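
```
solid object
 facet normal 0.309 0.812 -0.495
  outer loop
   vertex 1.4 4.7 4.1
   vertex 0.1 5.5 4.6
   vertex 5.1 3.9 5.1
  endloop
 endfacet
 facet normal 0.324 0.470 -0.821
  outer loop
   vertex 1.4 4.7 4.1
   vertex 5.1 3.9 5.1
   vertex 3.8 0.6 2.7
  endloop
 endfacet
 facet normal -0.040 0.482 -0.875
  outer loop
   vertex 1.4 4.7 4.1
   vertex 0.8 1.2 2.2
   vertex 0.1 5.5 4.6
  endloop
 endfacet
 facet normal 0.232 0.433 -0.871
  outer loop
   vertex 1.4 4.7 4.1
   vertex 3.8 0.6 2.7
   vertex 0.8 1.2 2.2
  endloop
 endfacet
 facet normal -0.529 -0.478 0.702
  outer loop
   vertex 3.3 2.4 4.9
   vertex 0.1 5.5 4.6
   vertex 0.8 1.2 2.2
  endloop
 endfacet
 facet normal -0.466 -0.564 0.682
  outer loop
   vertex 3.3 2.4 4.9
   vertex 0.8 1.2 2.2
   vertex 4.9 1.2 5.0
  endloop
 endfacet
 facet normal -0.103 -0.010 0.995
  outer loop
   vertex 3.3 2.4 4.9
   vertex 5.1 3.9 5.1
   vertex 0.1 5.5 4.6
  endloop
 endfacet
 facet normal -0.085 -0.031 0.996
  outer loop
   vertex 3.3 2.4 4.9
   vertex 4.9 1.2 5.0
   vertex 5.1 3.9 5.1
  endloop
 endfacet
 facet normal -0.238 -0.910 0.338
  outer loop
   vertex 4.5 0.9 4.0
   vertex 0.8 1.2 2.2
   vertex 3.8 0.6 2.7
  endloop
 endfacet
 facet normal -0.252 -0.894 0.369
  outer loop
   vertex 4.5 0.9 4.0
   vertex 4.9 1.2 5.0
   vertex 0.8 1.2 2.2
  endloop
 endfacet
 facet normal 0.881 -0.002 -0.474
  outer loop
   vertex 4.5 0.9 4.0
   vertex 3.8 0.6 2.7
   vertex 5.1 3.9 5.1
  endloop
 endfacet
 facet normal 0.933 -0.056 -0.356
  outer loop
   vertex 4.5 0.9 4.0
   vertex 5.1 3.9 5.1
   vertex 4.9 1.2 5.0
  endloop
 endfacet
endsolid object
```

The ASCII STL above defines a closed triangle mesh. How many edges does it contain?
18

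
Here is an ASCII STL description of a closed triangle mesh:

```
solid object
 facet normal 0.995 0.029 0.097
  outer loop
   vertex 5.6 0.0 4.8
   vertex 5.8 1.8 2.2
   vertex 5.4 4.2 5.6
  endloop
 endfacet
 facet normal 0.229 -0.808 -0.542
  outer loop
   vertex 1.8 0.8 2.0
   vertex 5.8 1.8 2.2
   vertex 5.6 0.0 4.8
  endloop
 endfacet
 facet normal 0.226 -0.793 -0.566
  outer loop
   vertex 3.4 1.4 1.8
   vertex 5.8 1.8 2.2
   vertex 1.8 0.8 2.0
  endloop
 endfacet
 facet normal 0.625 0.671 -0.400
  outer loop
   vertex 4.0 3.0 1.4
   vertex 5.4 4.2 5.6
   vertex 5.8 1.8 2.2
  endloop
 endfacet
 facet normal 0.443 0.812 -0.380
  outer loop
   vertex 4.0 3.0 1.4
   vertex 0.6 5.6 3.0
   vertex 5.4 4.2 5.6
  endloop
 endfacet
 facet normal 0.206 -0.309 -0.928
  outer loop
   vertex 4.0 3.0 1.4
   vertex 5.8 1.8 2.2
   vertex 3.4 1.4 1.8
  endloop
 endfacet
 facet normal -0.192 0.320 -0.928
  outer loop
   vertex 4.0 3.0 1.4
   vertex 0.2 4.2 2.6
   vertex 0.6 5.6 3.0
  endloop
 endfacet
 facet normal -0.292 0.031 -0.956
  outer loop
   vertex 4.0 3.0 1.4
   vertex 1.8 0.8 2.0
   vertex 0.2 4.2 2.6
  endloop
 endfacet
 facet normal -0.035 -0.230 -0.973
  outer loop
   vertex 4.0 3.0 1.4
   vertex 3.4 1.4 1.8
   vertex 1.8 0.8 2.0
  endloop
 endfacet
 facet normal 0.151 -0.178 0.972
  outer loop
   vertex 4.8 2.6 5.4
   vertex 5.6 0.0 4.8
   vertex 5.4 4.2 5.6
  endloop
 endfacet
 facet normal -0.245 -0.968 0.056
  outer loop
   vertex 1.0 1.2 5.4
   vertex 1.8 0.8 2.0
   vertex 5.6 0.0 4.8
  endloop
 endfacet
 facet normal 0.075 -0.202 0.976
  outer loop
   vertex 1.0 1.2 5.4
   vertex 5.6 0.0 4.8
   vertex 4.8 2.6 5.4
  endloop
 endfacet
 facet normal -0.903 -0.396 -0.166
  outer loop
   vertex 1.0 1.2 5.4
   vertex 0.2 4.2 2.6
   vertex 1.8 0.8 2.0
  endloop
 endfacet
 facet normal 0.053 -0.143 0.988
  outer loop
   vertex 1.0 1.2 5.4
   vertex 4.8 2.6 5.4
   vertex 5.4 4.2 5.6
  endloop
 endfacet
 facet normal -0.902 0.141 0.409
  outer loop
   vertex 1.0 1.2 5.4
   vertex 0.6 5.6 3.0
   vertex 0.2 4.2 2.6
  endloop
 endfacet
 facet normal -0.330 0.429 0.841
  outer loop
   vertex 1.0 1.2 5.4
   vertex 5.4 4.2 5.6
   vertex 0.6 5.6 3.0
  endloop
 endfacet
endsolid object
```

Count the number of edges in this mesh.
24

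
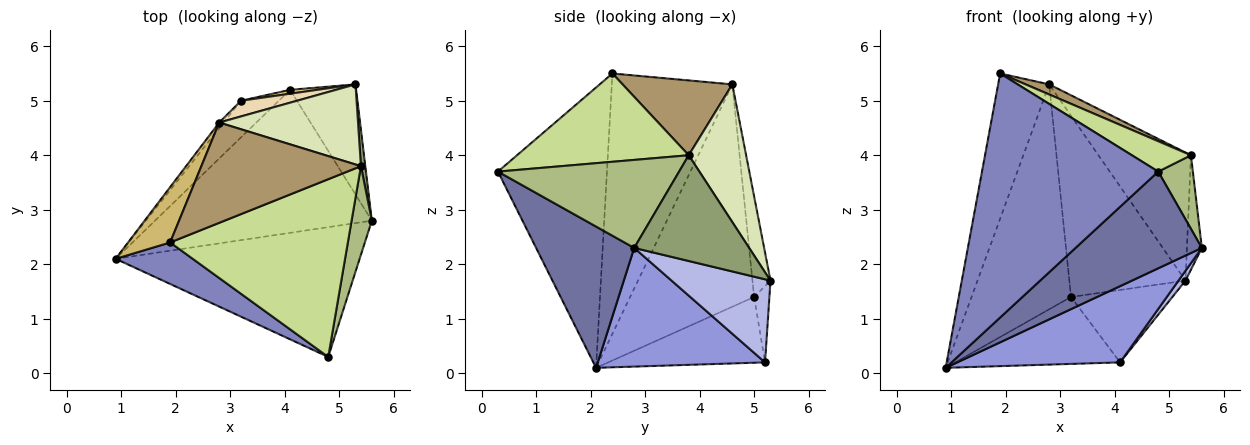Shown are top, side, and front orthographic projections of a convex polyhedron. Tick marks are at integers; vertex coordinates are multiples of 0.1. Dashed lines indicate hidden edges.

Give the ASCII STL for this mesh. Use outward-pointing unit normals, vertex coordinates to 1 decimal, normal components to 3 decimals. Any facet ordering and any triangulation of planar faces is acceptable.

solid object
 facet normal 0.421 -0.542 -0.727
  outer loop
   vertex 4.8 0.3 3.7
   vertex 0.9 2.1 0.1
   vertex 5.6 2.8 2.3
  endloop
 endfacet
 facet normal -0.521 -0.842 0.143
  outer loop
   vertex 4.8 0.3 3.7
   vertex 1.9 2.4 5.5
   vertex 0.9 2.1 0.1
  endloop
 endfacet
 facet normal 0.435 -0.423 -0.795
  outer loop
   vertex 4.1 5.2 0.2
   vertex 5.6 2.8 2.3
   vertex 0.9 2.1 0.1
  endloop
 endfacet
 facet normal 0.781 -0.055 -0.621
  outer loop
   vertex 4.1 5.2 0.2
   vertex 5.3 5.3 1.7
   vertex 5.6 2.8 2.3
  endloop
 endfacet
 facet normal 0.991 0.129 0.041
  outer loop
   vertex 5.4 3.8 4.0
   vertex 5.6 2.8 2.3
   vertex 5.3 5.3 1.7
  endloop
 endfacet
 facet normal 0.958 -0.183 0.220
  outer loop
   vertex 5.4 3.8 4.0
   vertex 4.8 0.3 3.7
   vertex 5.6 2.8 2.3
  endloop
 endfacet
 facet normal 0.440 -0.151 0.885
  outer loop
   vertex 5.4 3.8 4.0
   vertex 1.9 2.4 5.5
   vertex 4.8 0.3 3.7
  endloop
 endfacet
 facet normal 0.466 0.750 0.469
  outer loop
   vertex 2.8 4.6 5.3
   vertex 5.4 3.8 4.0
   vertex 5.3 5.3 1.7
  endloop
 endfacet
 facet normal 0.423 -0.091 0.902
  outer loop
   vertex 2.8 4.6 5.3
   vertex 1.9 2.4 5.5
   vertex 5.4 3.8 4.0
  endloop
 endfacet
 facet normal -0.911 0.386 0.147
  outer loop
   vertex 2.8 4.6 5.3
   vertex 0.9 2.1 0.1
   vertex 1.9 2.4 5.5
  endloop
 endfacet
 facet normal -0.149 0.987 0.053
  outer loop
   vertex 3.2 5.0 1.4
   vertex 5.3 5.3 1.7
   vertex 4.1 5.2 0.2
  endloop
 endfacet
 facet normal -0.153 0.985 0.085
  outer loop
   vertex 3.2 5.0 1.4
   vertex 2.8 4.6 5.3
   vertex 5.3 5.3 1.7
  endloop
 endfacet
 facet normal -0.641 0.673 -0.368
  outer loop
   vertex 3.2 5.0 1.4
   vertex 4.1 5.2 0.2
   vertex 0.9 2.1 0.1
  endloop
 endfacet
 facet normal -0.780 0.626 -0.016
  outer loop
   vertex 3.2 5.0 1.4
   vertex 0.9 2.1 0.1
   vertex 2.8 4.6 5.3
  endloop
 endfacet
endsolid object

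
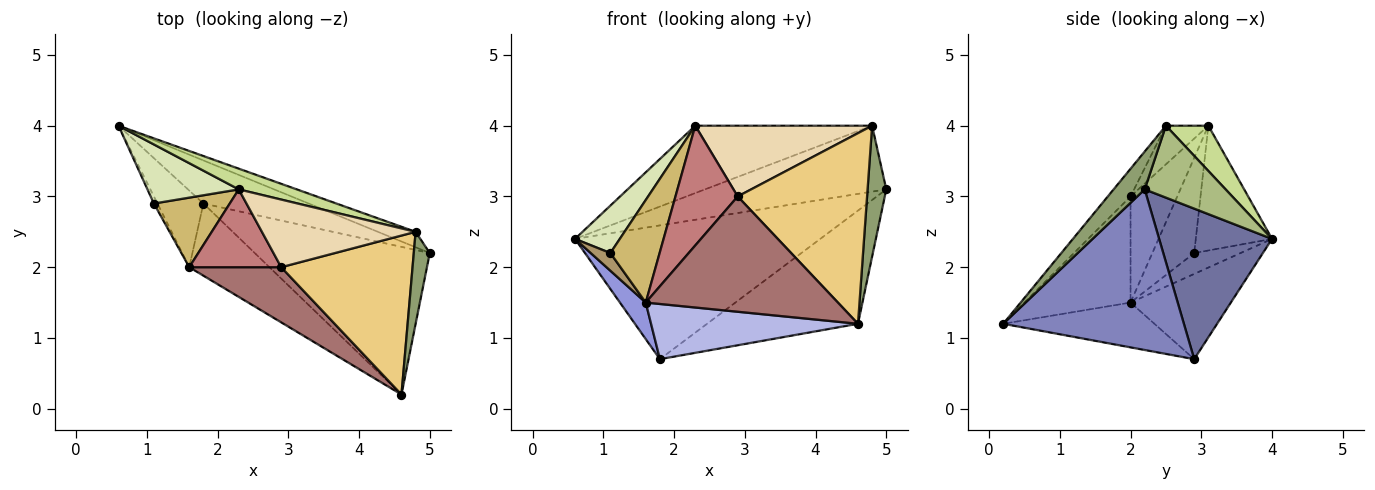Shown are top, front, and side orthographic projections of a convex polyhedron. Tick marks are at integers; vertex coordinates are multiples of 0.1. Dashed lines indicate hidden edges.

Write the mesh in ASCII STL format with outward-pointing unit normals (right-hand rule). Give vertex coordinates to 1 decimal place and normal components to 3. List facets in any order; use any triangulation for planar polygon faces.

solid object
 facet normal 0.401 0.872 -0.281
  outer loop
   vertex 1.8 2.9 0.7
   vertex 0.6 4.0 2.4
   vertex 5.0 2.2 3.1
  endloop
 endfacet
 facet normal 0.589 0.492 -0.642
  outer loop
   vertex 1.8 2.9 0.7
   vertex 5.0 2.2 3.1
   vertex 4.6 0.2 1.2
  endloop
 endfacet
 facet normal -0.858 -0.221 -0.463
  outer loop
   vertex 1.6 2.0 1.5
   vertex 0.6 4.0 2.4
   vertex 1.8 2.9 0.7
  endloop
 endfacet
 facet normal -0.406 -0.555 -0.726
  outer loop
   vertex 1.6 2.0 1.5
   vertex 1.8 2.9 0.7
   vertex 4.6 0.2 1.2
  endloop
 endfacet
 facet normal 0.806 -0.485 0.341
  outer loop
   vertex 4.8 2.5 4.0
   vertex 4.6 0.2 1.2
   vertex 5.0 2.2 3.1
  endloop
 endfacet
 facet normal 0.399 0.893 -0.209
  outer loop
   vertex 4.8 2.5 4.0
   vertex 5.0 2.2 3.1
   vertex 0.6 4.0 2.4
  endloop
 endfacet
 facet normal 0.224 0.932 0.286
  outer loop
   vertex 4.8 2.5 4.0
   vertex 0.6 4.0 2.4
   vertex 2.3 3.1 4.0
  endloop
 endfacet
 facet normal -0.729 -0.428 0.534
  outer loop
   vertex 1.1 2.9 2.2
   vertex 2.3 3.1 4.0
   vertex 0.6 4.0 2.4
  endloop
 endfacet
 facet normal -0.910 -0.385 -0.154
  outer loop
   vertex 1.1 2.9 2.2
   vertex 0.6 4.0 2.4
   vertex 1.6 2.0 1.5
  endloop
 endfacet
 facet normal -0.576 -0.677 0.459
  outer loop
   vertex 1.1 2.9 2.2
   vertex 1.6 2.0 1.5
   vertex 2.3 3.1 4.0
  endloop
 endfacet
 facet normal -0.134 -0.761 0.635
  outer loop
   vertex 2.9 2.0 3.0
   vertex 4.6 0.2 1.2
   vertex 4.8 2.5 4.0
  endloop
 endfacet
 facet normal -0.171 -0.712 0.681
  outer loop
   vertex 2.9 2.0 3.0
   vertex 4.8 2.5 4.0
   vertex 2.3 3.1 4.0
  endloop
 endfacet
 facet normal -0.446 -0.807 0.386
  outer loop
   vertex 2.9 2.0 3.0
   vertex 1.6 2.0 1.5
   vertex 4.6 0.2 1.2
  endloop
 endfacet
 facet normal -0.532 -0.710 0.461
  outer loop
   vertex 2.9 2.0 3.0
   vertex 2.3 3.1 4.0
   vertex 1.6 2.0 1.5
  endloop
 endfacet
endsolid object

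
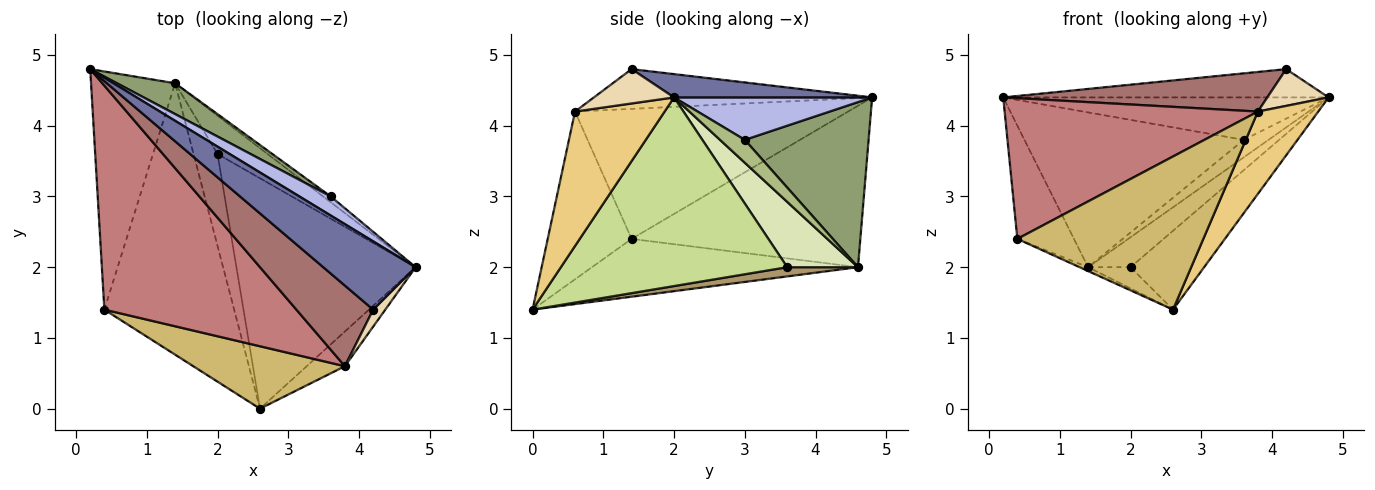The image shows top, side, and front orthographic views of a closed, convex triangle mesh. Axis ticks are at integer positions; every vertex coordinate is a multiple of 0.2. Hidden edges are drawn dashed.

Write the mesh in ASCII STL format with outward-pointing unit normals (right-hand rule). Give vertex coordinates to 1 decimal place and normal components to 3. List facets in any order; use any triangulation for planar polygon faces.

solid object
 facet normal 0.227 0.373 0.900
  outer loop
   vertex 4.2 1.4 4.8
   vertex 4.8 2.0 4.4
   vertex 0.2 4.8 4.4
  endloop
 endfacet
 facet normal -0.866 0.214 -0.451
  outer loop
   vertex 0.4 1.4 2.4
   vertex 0.2 4.8 4.4
   vertex 1.4 4.6 2.0
  endloop
 endfacet
 facet normal -0.407 0.013 -0.913
  outer loop
   vertex 0.4 1.4 2.4
   vertex 1.4 4.6 2.0
   vertex 2.6 0.0 1.4
  endloop
 endfacet
 facet normal 0.485 0.797 0.358
  outer loop
   vertex 3.6 3.0 3.8
   vertex 0.2 4.8 4.4
   vertex 4.8 2.0 4.4
  endloop
 endfacet
 facet normal 0.484 0.858 0.171
  outer loop
   vertex 3.6 3.0 3.8
   vertex 1.4 4.6 2.0
   vertex 0.2 4.8 4.4
  endloop
 endfacet
 facet normal 0.688 0.688 -0.229
  outer loop
   vertex 3.6 3.0 3.8
   vertex 4.8 2.0 4.4
   vertex 1.4 4.6 2.0
  endloop
 endfacet
 facet normal 0.706 0.229 -0.670
  outer loop
   vertex 2.0 3.6 2.0
   vertex 4.8 2.0 4.4
   vertex 2.6 0.0 1.4
  endloop
 endfacet
 facet normal 0.717 0.430 -0.549
  outer loop
   vertex 2.0 3.6 2.0
   vertex 1.4 4.6 2.0
   vertex 4.8 2.0 4.4
  endloop
 endfacet
 facet normal 0.351 0.211 -0.912
  outer loop
   vertex 2.0 3.6 2.0
   vertex 2.6 0.0 1.4
   vertex 1.4 4.6 2.0
  endloop
 endfacet
 facet normal -0.385 -0.854 0.348
  outer loop
   vertex 3.8 0.6 4.2
   vertex 0.4 1.4 2.4
   vertex 2.6 0.0 1.4
  endloop
 endfacet
 facet normal 0.807 -0.544 -0.229
  outer loop
   vertex 3.8 0.6 4.2
   vertex 2.6 0.0 1.4
   vertex 4.8 2.0 4.4
  endloop
 endfacet
 facet normal 0.765 -0.585 0.270
  outer loop
   vertex 3.8 0.6 4.2
   vertex 4.8 2.0 4.4
   vertex 4.2 1.4 4.8
  endloop
 endfacet
 facet normal -0.421 -0.400 0.814
  outer loop
   vertex 3.8 0.6 4.2
   vertex 4.2 1.4 4.8
   vertex 0.2 4.8 4.4
  endloop
 endfacet
 facet normal -0.497 -0.461 0.735
  outer loop
   vertex 3.8 0.6 4.2
   vertex 0.2 4.8 4.4
   vertex 0.4 1.4 2.4
  endloop
 endfacet
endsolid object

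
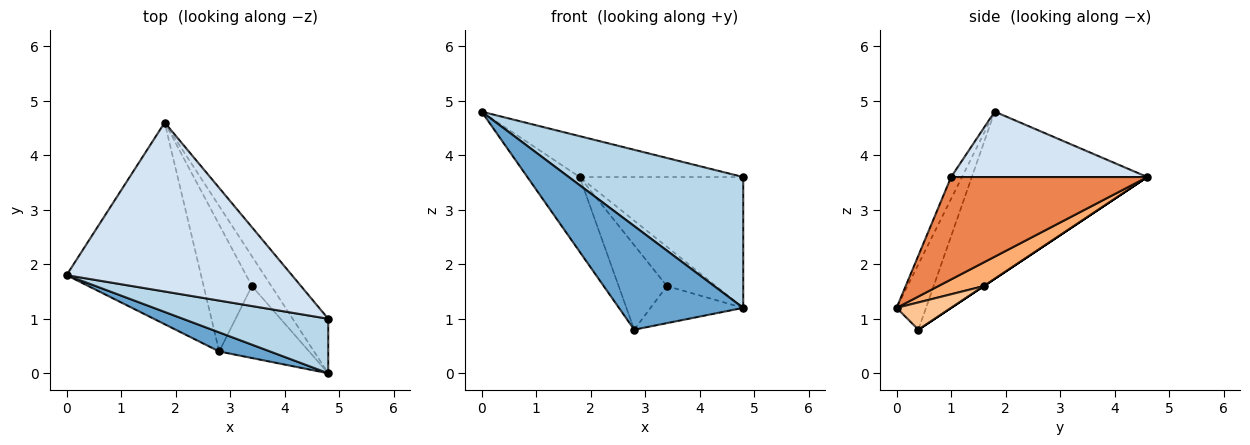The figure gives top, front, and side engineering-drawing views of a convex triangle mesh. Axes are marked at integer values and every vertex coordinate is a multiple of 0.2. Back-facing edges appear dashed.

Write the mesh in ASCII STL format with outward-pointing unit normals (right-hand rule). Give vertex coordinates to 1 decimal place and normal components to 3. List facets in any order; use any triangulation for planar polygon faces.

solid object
 facet normal -0.227 -0.958 0.176
  outer loop
   vertex 2.8 0.4 0.8
   vertex 4.8 0.0 1.2
   vertex 0.0 1.8 4.8
  endloop
 endfacet
 facet normal -0.759 0.226 -0.611
  outer loop
   vertex 2.8 0.4 0.8
   vertex 0.0 1.8 4.8
   vertex 1.8 4.6 3.6
  endloop
 endfacet
 facet normal -0.058 -0.922 0.384
  outer loop
   vertex 4.8 1.0 3.6
   vertex 0.0 1.8 4.8
   vertex 4.8 0.0 1.2
  endloop
 endfacet
 facet normal 0.272 0.226 0.935
  outer loop
   vertex 4.8 1.0 3.6
   vertex 1.8 4.6 3.6
   vertex 0.0 1.8 4.8
  endloop
 endfacet
 facet normal 0.742 0.619 -0.258
  outer loop
   vertex 4.8 1.0 3.6
   vertex 4.8 0.0 1.2
   vertex 1.8 4.6 3.6
  endloop
 endfacet
 facet normal 0.594 0.641 -0.487
  outer loop
   vertex 3.4 1.6 1.6
   vertex 1.8 4.6 3.6
   vertex 4.8 0.0 1.2
  endloop
 endfacet
 facet normal 0.260 0.442 -0.858
  outer loop
   vertex 3.4 1.6 1.6
   vertex 4.8 0.0 1.2
   vertex 2.8 0.4 0.8
  endloop
 endfacet
 facet normal 0.000 0.555 -0.832
  outer loop
   vertex 3.4 1.6 1.6
   vertex 2.8 0.4 0.8
   vertex 1.8 4.6 3.6
  endloop
 endfacet
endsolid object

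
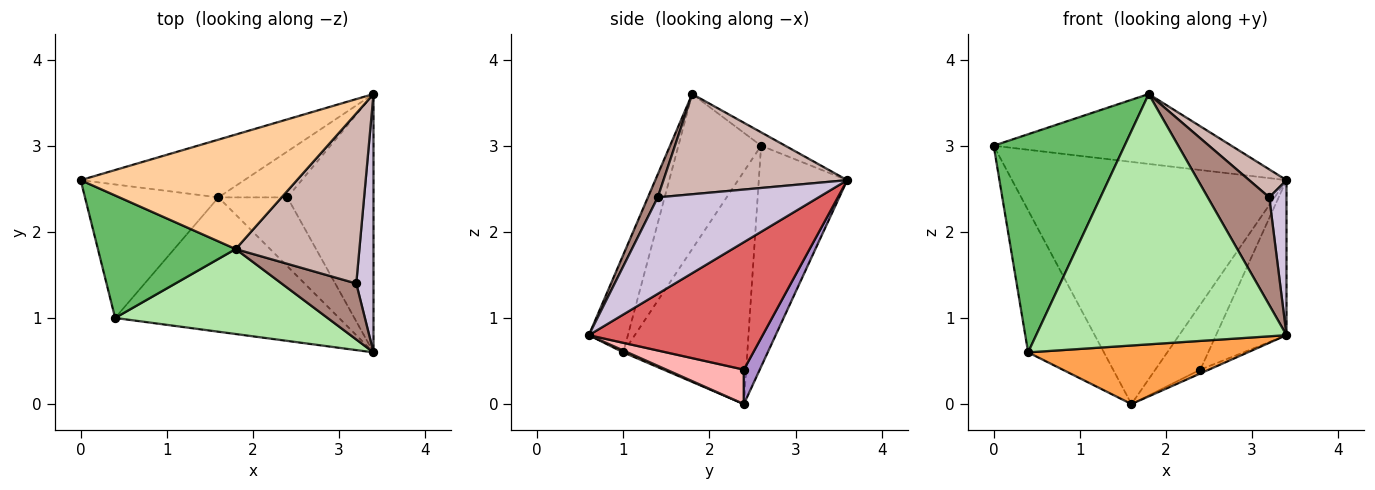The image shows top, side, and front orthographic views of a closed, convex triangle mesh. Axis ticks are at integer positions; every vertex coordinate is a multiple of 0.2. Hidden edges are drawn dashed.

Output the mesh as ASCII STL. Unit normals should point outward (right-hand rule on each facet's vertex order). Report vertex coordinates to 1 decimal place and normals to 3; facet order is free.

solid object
 facet normal -0.299 0.928 -0.221
  outer loop
   vertex 1.6 2.4 0.0
   vertex 0.0 2.6 3.0
   vertex 3.4 3.6 2.6
  endloop
 endfacet
 facet normal -0.766 0.468 -0.440
  outer loop
   vertex 0.4 1.0 0.6
   vertex 0.0 2.6 3.0
   vertex 1.6 2.4 0.0
  endloop
 endfacet
 facet normal 0.008 -0.400 -0.917
  outer loop
   vertex 0.4 1.0 0.6
   vertex 1.6 2.4 0.0
   vertex 3.4 0.6 0.8
  endloop
 endfacet
 facet normal -0.053 0.520 0.852
  outer loop
   vertex 1.8 1.8 3.6
   vertex 3.4 3.6 2.6
   vertex 0.0 2.6 3.0
  endloop
 endfacet
 facet normal -0.482 -0.764 0.429
  outer loop
   vertex 1.8 1.8 3.6
   vertex 0.0 2.6 3.0
   vertex 0.4 1.0 0.6
  endloop
 endfacet
 facet normal -0.146 -0.937 0.318
  outer loop
   vertex 1.8 1.8 3.6
   vertex 0.4 1.0 0.6
   vertex 3.4 0.6 0.8
  endloop
 endfacet
 facet normal 0.785 0.318 -0.531
  outer loop
   vertex 2.4 2.4 0.4
   vertex 3.4 3.6 2.6
   vertex 3.4 0.6 0.8
  endloop
 endfacet
 facet normal 0.447 0.050 -0.893
  outer loop
   vertex 2.4 2.4 0.4
   vertex 3.4 0.6 0.8
   vertex 1.6 2.4 0.0
  endloop
 endfacet
 facet normal 0.277 0.785 -0.554
  outer loop
   vertex 2.4 2.4 0.4
   vertex 1.6 2.4 0.0
   vertex 3.4 3.6 2.6
  endloop
 endfacet
 facet normal 0.979 -0.105 0.175
  outer loop
   vertex 3.2 1.4 2.4
   vertex 3.4 0.6 0.8
   vertex 3.4 3.6 2.6
  endloop
 endfacet
 facet normal 0.141 -0.878 0.457
  outer loop
   vertex 3.2 1.4 2.4
   vertex 1.8 1.8 3.6
   vertex 3.4 0.6 0.8
  endloop
 endfacet
 facet normal 0.624 -0.127 0.771
  outer loop
   vertex 3.2 1.4 2.4
   vertex 3.4 3.6 2.6
   vertex 1.8 1.8 3.6
  endloop
 endfacet
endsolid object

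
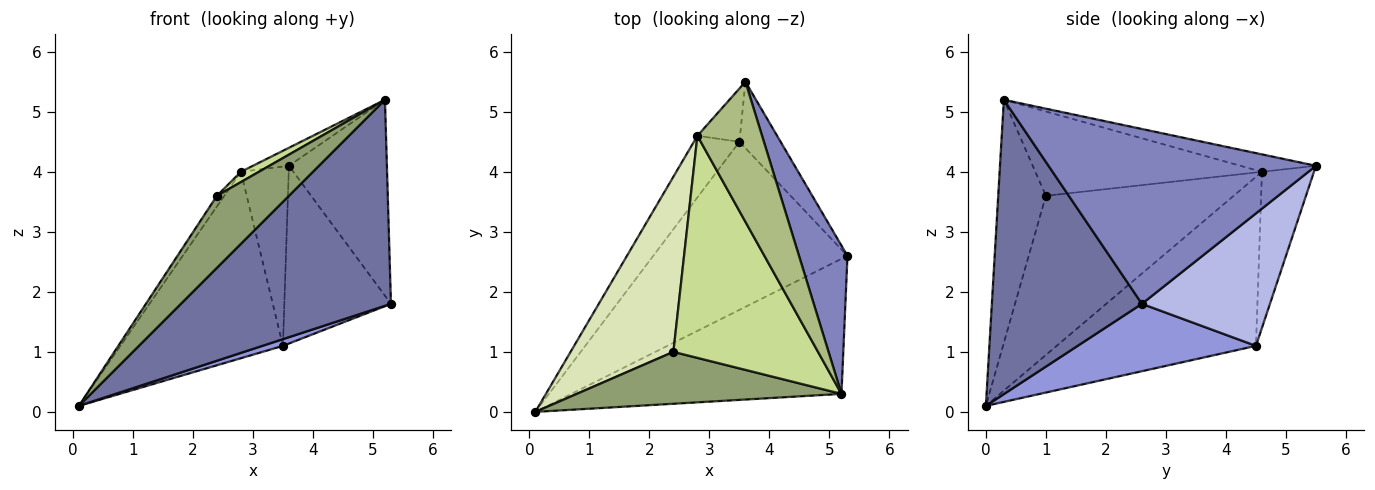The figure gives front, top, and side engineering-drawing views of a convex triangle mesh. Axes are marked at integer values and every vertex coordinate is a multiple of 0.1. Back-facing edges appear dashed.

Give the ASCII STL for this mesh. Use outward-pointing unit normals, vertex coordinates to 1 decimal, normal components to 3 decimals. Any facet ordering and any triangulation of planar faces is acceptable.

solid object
 facet normal 0.513 -0.718 -0.471
  outer loop
   vertex 5.2 0.3 5.2
   vertex 0.1 0.0 0.1
   vertex 5.3 2.6 1.8
  endloop
 endfacet
 facet normal 0.909 0.333 0.252
  outer loop
   vertex 5.2 0.3 5.2
   vertex 5.3 2.6 1.8
   vertex 3.6 5.5 4.1
  endloop
 endfacet
 facet normal 0.327 -0.038 -0.944
  outer loop
   vertex 3.5 4.5 1.1
   vertex 5.3 2.6 1.8
   vertex 0.1 0.0 0.1
  endloop
 endfacet
 facet normal 0.747 0.622 -0.232
  outer loop
   vertex 3.5 4.5 1.1
   vertex 3.6 5.5 4.1
   vertex 5.3 2.6 1.8
  endloop
 endfacet
 facet normal -0.473 -0.715 0.515
  outer loop
   vertex 2.4 1.0 3.6
   vertex 0.1 0.0 0.1
   vertex 5.2 0.3 5.2
  endloop
 endfacet
 facet normal -0.258 0.123 0.958
  outer loop
   vertex 2.8 4.6 4.0
   vertex 5.2 0.3 5.2
   vertex 3.6 5.5 4.1
  endloop
 endfacet
 facet normal -0.503 -0.040 0.863
  outer loop
   vertex 2.8 4.6 4.0
   vertex 2.4 1.0 3.6
   vertex 5.2 0.3 5.2
  endloop
 endfacet
 facet normal -0.840 0.033 0.542
  outer loop
   vertex 2.8 4.6 4.0
   vertex 0.1 0.0 0.1
   vertex 2.4 1.0 3.6
  endloop
 endfacet
 facet normal -0.759 0.619 -0.204
  outer loop
   vertex 2.8 4.6 4.0
   vertex 3.5 4.5 1.1
   vertex 0.1 0.0 0.1
  endloop
 endfacet
 facet normal -0.722 0.663 -0.197
  outer loop
   vertex 2.8 4.6 4.0
   vertex 3.6 5.5 4.1
   vertex 3.5 4.5 1.1
  endloop
 endfacet
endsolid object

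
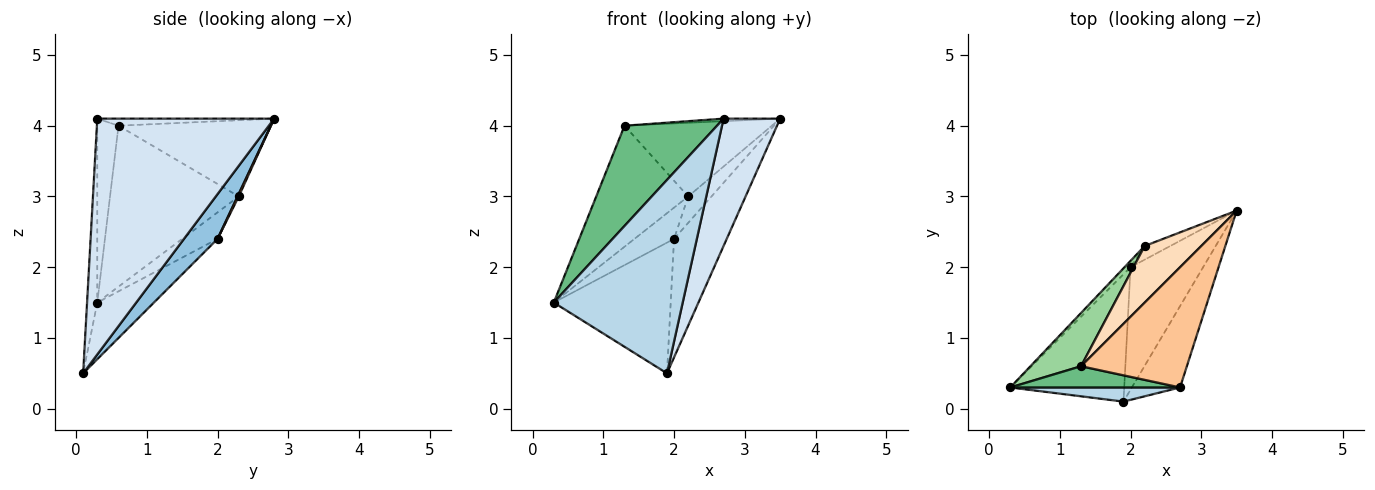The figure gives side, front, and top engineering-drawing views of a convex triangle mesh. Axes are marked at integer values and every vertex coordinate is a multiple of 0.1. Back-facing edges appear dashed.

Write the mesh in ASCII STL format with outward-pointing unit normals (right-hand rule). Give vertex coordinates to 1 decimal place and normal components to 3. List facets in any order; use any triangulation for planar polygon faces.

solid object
 facet normal -0.328 0.677 -0.659
  outer loop
   vertex 2.0 2.0 2.4
   vertex 1.9 0.1 0.5
   vertex 0.3 0.3 1.5
  endloop
 endfacet
 facet normal 0.406 0.636 -0.657
  outer loop
   vertex 2.0 2.0 2.4
   vertex 3.5 2.8 4.1
   vertex 1.9 0.1 0.5
  endloop
 endfacet
 facet normal -0.079 -0.994 0.073
  outer loop
   vertex 2.7 0.3 4.1
   vertex 0.3 0.3 1.5
   vertex 1.9 0.1 0.5
  endloop
 endfacet
 facet normal 0.935 -0.299 -0.191
  outer loop
   vertex 2.7 0.3 4.1
   vertex 1.9 0.1 0.5
   vertex 3.5 2.8 4.1
  endloop
 endfacet
 facet normal -0.659 0.738 -0.149
  outer loop
   vertex 2.2 2.3 3.0
   vertex 2.0 2.0 2.4
   vertex 0.3 0.3 1.5
  endloop
 endfacet
 facet normal 0.048 0.887 -0.459
  outer loop
   vertex 2.2 2.3 3.0
   vertex 3.5 2.8 4.1
   vertex 2.0 2.0 2.4
  endloop
 endfacet
 facet normal -0.067 0.021 0.998
  outer loop
   vertex 1.3 0.6 4.0
   vertex 2.7 0.3 4.1
   vertex 3.5 2.8 4.1
  endloop
 endfacet
 facet normal -0.634 0.613 0.471
  outer loop
   vertex 1.3 0.6 4.0
   vertex 3.5 2.8 4.1
   vertex 2.2 2.3 3.0
  endloop
 endfacet
 facet normal -0.219 -0.955 0.202
  outer loop
   vertex 1.3 0.6 4.0
   vertex 0.3 0.3 1.5
   vertex 2.7 0.3 4.1
  endloop
 endfacet
 facet normal -0.788 0.563 0.248
  outer loop
   vertex 1.3 0.6 4.0
   vertex 2.2 2.3 3.0
   vertex 0.3 0.3 1.5
  endloop
 endfacet
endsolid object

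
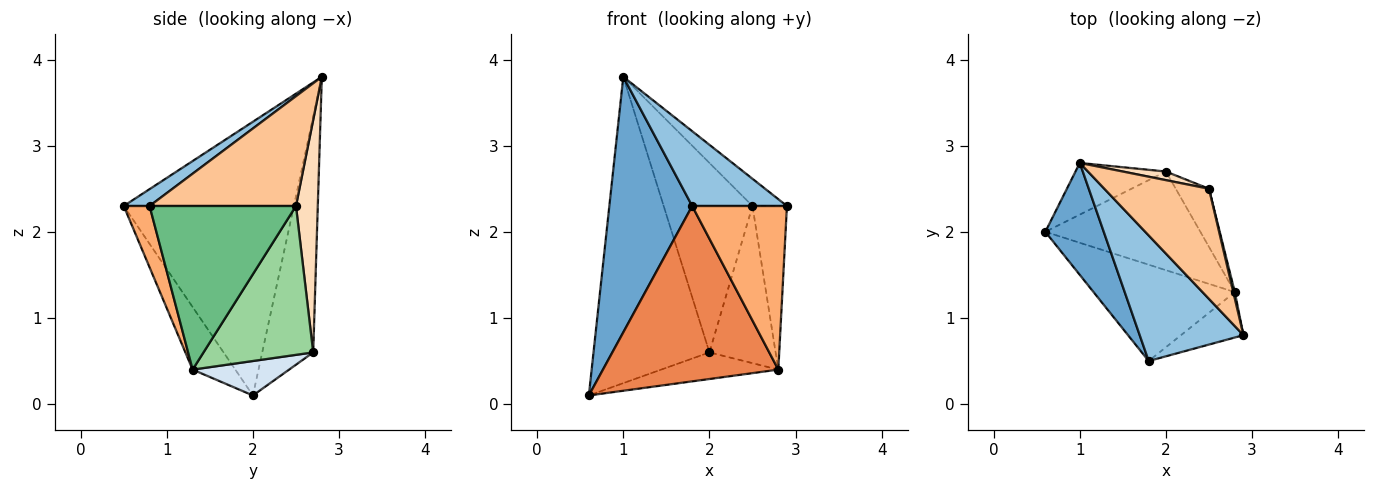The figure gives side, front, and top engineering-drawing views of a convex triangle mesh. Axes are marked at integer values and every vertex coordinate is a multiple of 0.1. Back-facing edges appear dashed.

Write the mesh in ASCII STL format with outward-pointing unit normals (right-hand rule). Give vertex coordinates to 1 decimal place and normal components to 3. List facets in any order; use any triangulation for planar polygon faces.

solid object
 facet normal -0.883 -0.430 0.188
  outer loop
   vertex 1.8 0.5 2.3
   vertex 1.0 2.8 3.8
   vertex 0.6 2.0 0.1
  endloop
 endfacet
 facet normal 0.138 -0.507 0.851
  outer loop
   vertex 1.8 0.5 2.3
   vertex 2.9 0.8 2.3
   vertex 1.0 2.8 3.8
  endloop
 endfacet
 facet normal -0.398 0.905 -0.153
  outer loop
   vertex 2.0 2.7 0.6
   vertex 0.6 2.0 0.1
   vertex 1.0 2.8 3.8
  endloop
 endfacet
 facet normal 0.210 0.255 -0.944
  outer loop
   vertex 2.8 1.3 0.4
   vertex 0.6 2.0 0.1
   vertex 2.0 2.7 0.6
  endloop
 endfacet
 facet normal -0.209 -0.857 -0.471
  outer loop
   vertex 2.8 1.3 0.4
   vertex 1.8 0.5 2.3
   vertex 0.6 2.0 0.1
  endloop
 endfacet
 facet normal 0.254 -0.932 -0.259
  outer loop
   vertex 2.8 1.3 0.4
   vertex 2.9 0.8 2.3
   vertex 1.8 0.5 2.3
  endloop
 endfacet
 facet normal 0.714 0.168 0.680
  outer loop
   vertex 2.5 2.5 2.3
   vertex 1.0 2.8 3.8
   vertex 2.9 0.8 2.3
  endloop
 endfacet
 facet normal 0.238 0.970 0.044
  outer loop
   vertex 2.5 2.5 2.3
   vertex 2.0 2.7 0.6
   vertex 1.0 2.8 3.8
  endloop
 endfacet
 facet normal 0.973 0.229 0.009
  outer loop
   vertex 2.5 2.5 2.3
   vertex 2.9 0.8 2.3
   vertex 2.8 1.3 0.4
  endloop
 endfacet
 facet normal 0.841 0.507 -0.188
  outer loop
   vertex 2.5 2.5 2.3
   vertex 2.8 1.3 0.4
   vertex 2.0 2.7 0.6
  endloop
 endfacet
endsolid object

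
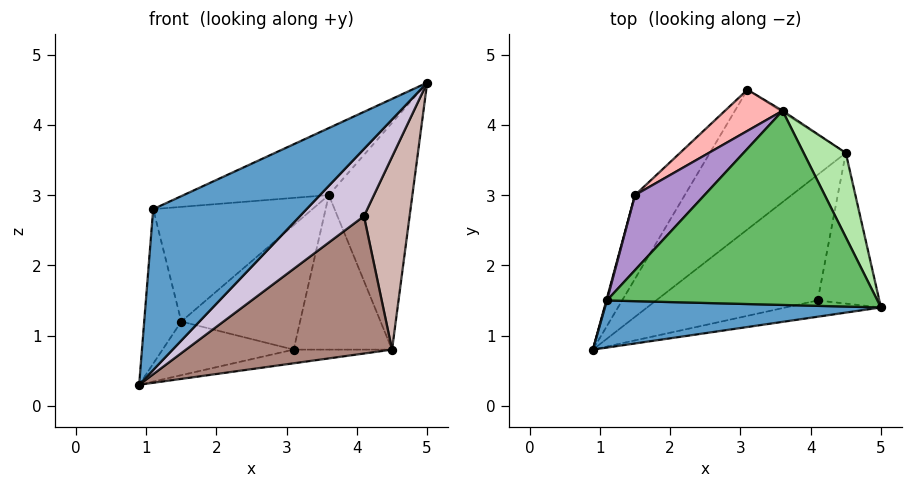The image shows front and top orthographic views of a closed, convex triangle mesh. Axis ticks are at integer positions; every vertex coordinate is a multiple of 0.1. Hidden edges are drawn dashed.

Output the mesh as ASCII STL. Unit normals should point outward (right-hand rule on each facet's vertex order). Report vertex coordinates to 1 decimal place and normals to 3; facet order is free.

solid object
 facet normal -0.153 -0.948 0.278
  outer loop
   vertex 1.1 1.5 2.8
   vertex 0.9 0.8 0.3
   vertex 5.0 1.4 4.6
  endloop
 endfacet
 facet normal 0.062 0.097 -0.993
  outer loop
   vertex 4.5 3.6 0.8
   vertex 0.9 0.8 0.3
   vertex 3.1 4.5 0.8
  endloop
 endfacet
 facet normal -0.582 0.439 -0.684
  outer loop
   vertex 1.5 3.0 1.2
   vertex 3.1 4.5 0.8
   vertex 0.9 0.8 0.3
  endloop
 endfacet
 facet normal -0.965 0.262 0.004
  outer loop
   vertex 1.5 3.0 1.2
   vertex 0.9 0.8 0.3
   vertex 1.1 1.5 2.8
  endloop
 endfacet
 facet normal -0.393 0.300 0.869
  outer loop
   vertex 3.6 4.2 3.0
   vertex 1.1 1.5 2.8
   vertex 5.0 1.4 4.6
  endloop
 endfacet
 facet normal 0.828 0.526 0.195
  outer loop
   vertex 3.6 4.2 3.0
   vertex 5.0 1.4 4.6
   vertex 4.5 3.6 0.8
  endloop
 endfacet
 facet normal 0.541 0.841 -0.008
  outer loop
   vertex 3.6 4.2 3.0
   vertex 4.5 3.6 0.8
   vertex 3.1 4.5 0.8
  endloop
 endfacet
 facet normal -0.630 0.737 0.244
  outer loop
   vertex 3.6 4.2 3.0
   vertex 3.1 4.5 0.8
   vertex 1.5 3.0 1.2
  endloop
 endfacet
 facet normal -0.688 0.607 0.397
  outer loop
   vertex 3.6 4.2 3.0
   vertex 1.5 3.0 1.2
   vertex 1.1 1.5 2.8
  endloop
 endfacet
 facet normal 0.363 -0.906 -0.219
  outer loop
   vertex 4.1 1.5 2.7
   vertex 5.0 1.4 4.6
   vertex 0.9 0.8 0.3
  endloop
 endfacet
 facet normal 0.555 -0.614 -0.561
  outer loop
   vertex 4.1 1.5 2.7
   vertex 0.9 0.8 0.3
   vertex 4.5 3.6 0.8
  endloop
 endfacet
 facet normal 0.771 -0.501 -0.392
  outer loop
   vertex 4.1 1.5 2.7
   vertex 4.5 3.6 0.8
   vertex 5.0 1.4 4.6
  endloop
 endfacet
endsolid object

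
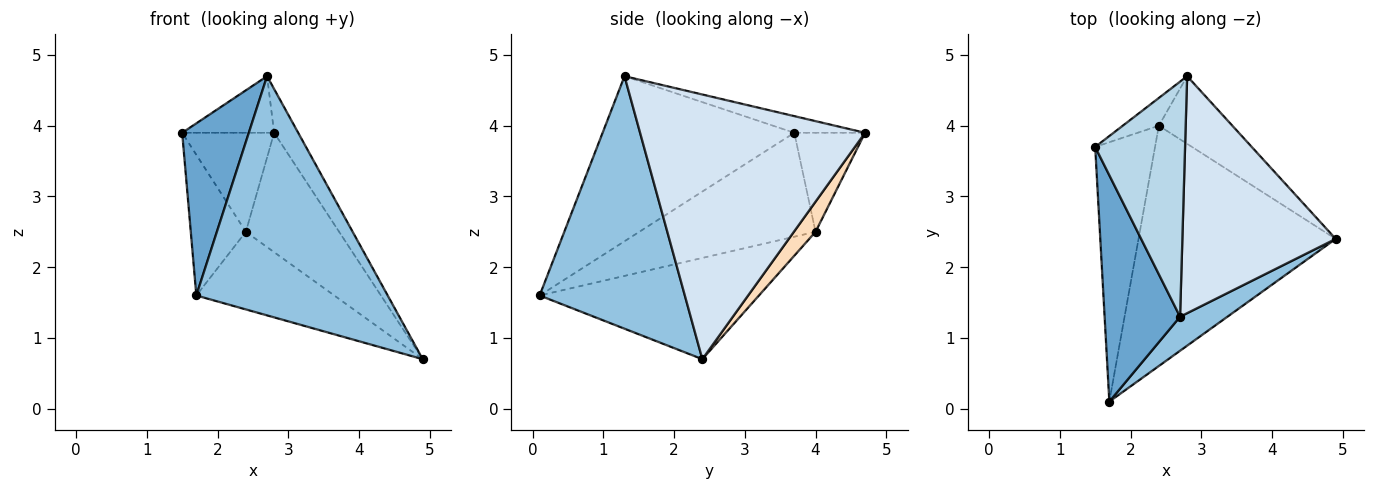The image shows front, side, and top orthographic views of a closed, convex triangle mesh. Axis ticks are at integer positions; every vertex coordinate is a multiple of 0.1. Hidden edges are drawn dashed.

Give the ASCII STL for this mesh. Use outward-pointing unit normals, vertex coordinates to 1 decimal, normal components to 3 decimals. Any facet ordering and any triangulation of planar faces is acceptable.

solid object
 facet normal -0.867 -0.301 0.396
  outer loop
   vertex 2.7 1.3 4.7
   vertex 1.5 3.7 3.9
   vertex 1.7 0.1 1.6
  endloop
 endfacet
 facet normal 0.601 -0.792 0.113
  outer loop
   vertex 2.7 1.3 4.7
   vertex 1.7 0.1 1.6
   vertex 4.9 2.4 0.7
  endloop
 endfacet
 facet normal -0.177 0.230 0.957
  outer loop
   vertex 2.8 4.7 3.9
   vertex 1.5 3.7 3.9
   vertex 2.7 1.3 4.7
  endloop
 endfacet
 facet normal 0.862 0.092 0.499
  outer loop
   vertex 2.8 4.7 3.9
   vertex 2.7 1.3 4.7
   vertex 4.9 2.4 0.7
  endloop
 endfacet
 facet normal -0.836 0.261 -0.482
  outer loop
   vertex 2.4 4.0 2.5
   vertex 1.7 0.1 1.6
   vertex 1.5 3.7 3.9
  endloop
 endfacet
 facet normal -0.439 0.276 -0.855
  outer loop
   vertex 2.4 4.0 2.5
   vertex 4.9 2.4 0.7
   vertex 1.7 0.1 1.6
  endloop
 endfacet
 facet normal -0.595 0.774 -0.217
  outer loop
   vertex 2.4 4.0 2.5
   vertex 1.5 3.7 3.9
   vertex 2.8 4.7 3.9
  endloop
 endfacet
 facet normal 0.198 0.853 -0.483
  outer loop
   vertex 2.4 4.0 2.5
   vertex 2.8 4.7 3.9
   vertex 4.9 2.4 0.7
  endloop
 endfacet
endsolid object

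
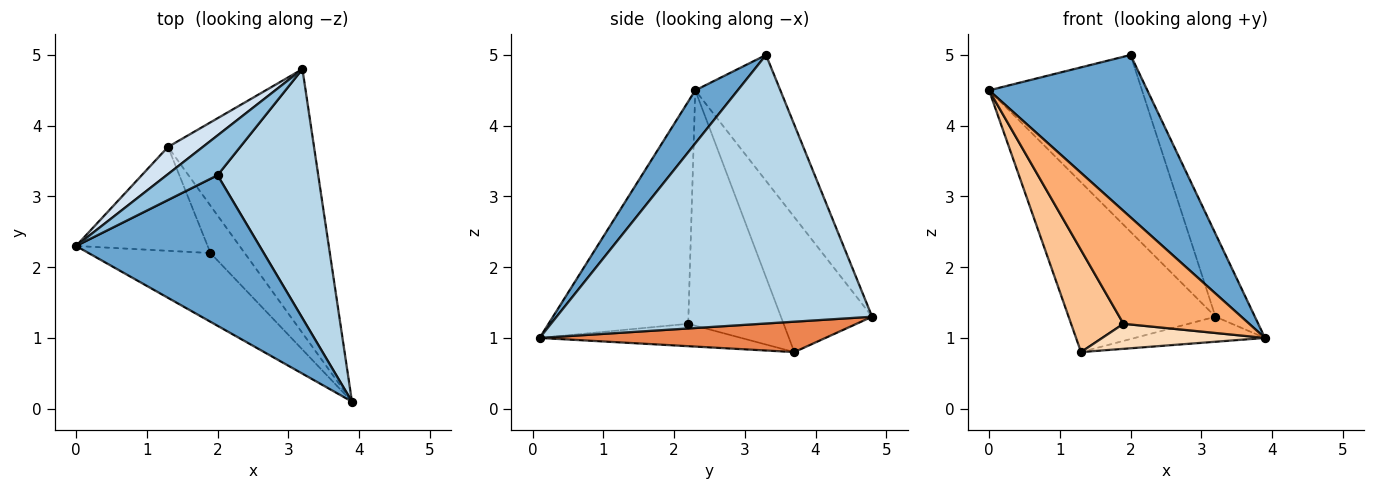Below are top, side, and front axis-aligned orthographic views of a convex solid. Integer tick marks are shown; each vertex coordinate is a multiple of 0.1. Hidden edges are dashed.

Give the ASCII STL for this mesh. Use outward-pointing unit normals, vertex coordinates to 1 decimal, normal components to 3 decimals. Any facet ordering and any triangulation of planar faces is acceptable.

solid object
 facet normal 0.193 -0.719 0.667
  outer loop
   vertex 2.0 3.3 5.0
   vertex 0.0 2.3 4.5
   vertex 3.9 0.1 1.0
  endloop
 endfacet
 facet normal -0.477 0.857 0.193
  outer loop
   vertex 2.0 3.3 5.0
   vertex 3.2 4.8 1.3
   vertex 0.0 2.3 4.5
  endloop
 endfacet
 facet normal 0.930 0.116 0.349
  outer loop
   vertex 2.0 3.3 5.0
   vertex 3.9 0.1 1.0
   vertex 3.2 4.8 1.3
  endloop
 endfacet
 facet normal -0.523 0.842 0.135
  outer loop
   vertex 1.3 3.7 0.8
   vertex 0.0 2.3 4.5
   vertex 3.2 4.8 1.3
  endloop
 endfacet
 facet normal 0.203 0.092 -0.975
  outer loop
   vertex 1.3 3.7 0.8
   vertex 3.2 4.8 1.3
   vertex 3.9 0.1 1.0
  endloop
 endfacet
 facet normal -0.688 -0.620 -0.377
  outer loop
   vertex 1.9 2.2 1.2
   vertex 3.9 0.1 1.0
   vertex 0.0 2.3 4.5
  endloop
 endfacet
 facet normal -0.787 -0.432 -0.440
  outer loop
   vertex 1.9 2.2 1.2
   vertex 0.0 2.3 4.5
   vertex 1.3 3.7 0.8
  endloop
 endfacet
 facet normal -0.501 -0.404 -0.765
  outer loop
   vertex 1.9 2.2 1.2
   vertex 1.3 3.7 0.8
   vertex 3.9 0.1 1.0
  endloop
 endfacet
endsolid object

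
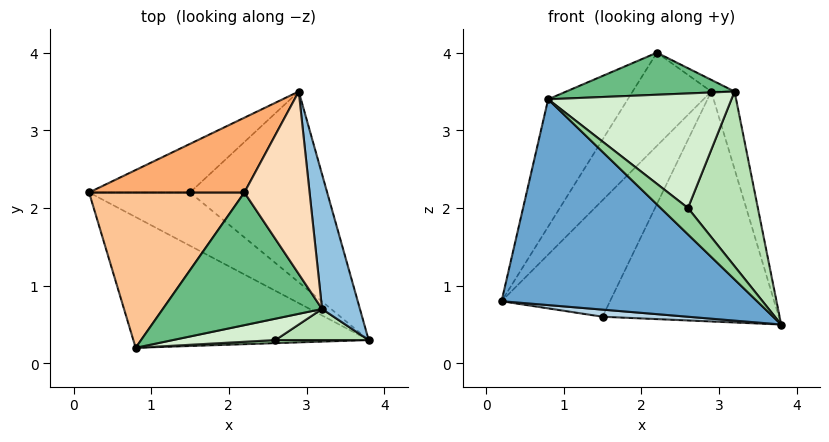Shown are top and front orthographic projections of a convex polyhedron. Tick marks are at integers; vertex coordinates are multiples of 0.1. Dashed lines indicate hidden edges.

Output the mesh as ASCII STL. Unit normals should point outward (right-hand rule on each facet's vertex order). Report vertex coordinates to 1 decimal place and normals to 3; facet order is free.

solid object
 facet normal -0.440 -0.758 -0.481
  outer loop
   vertex 0.8 0.2 3.4
   vertex 0.2 2.2 0.8
   vertex 3.8 0.3 0.5
  endloop
 endfacet
 facet normal 0.978 0.105 0.182
  outer loop
   vertex 3.2 0.7 3.5
   vertex 3.8 0.3 0.5
   vertex 2.9 3.5 3.5
  endloop
 endfacet
 facet normal -0.151 -0.131 -0.980
  outer loop
   vertex 1.5 2.2 0.6
   vertex 3.8 0.3 0.5
   vertex 0.2 2.2 0.8
  endloop
 endfacet
 facet normal -0.059 0.921 -0.384
  outer loop
   vertex 1.5 2.2 0.6
   vertex 0.2 2.2 0.8
   vertex 2.9 3.5 3.5
  endloop
 endfacet
 facet normal 0.520 0.658 -0.546
  outer loop
   vertex 1.5 2.2 0.6
   vertex 2.9 3.5 3.5
   vertex 3.8 0.3 0.5
  endloop
 endfacet
 facet normal -0.708 0.551 0.442
  outer loop
   vertex 2.2 2.2 4.0
   vertex 2.9 3.5 3.5
   vertex 0.2 2.2 0.8
  endloop
 endfacet
 facet normal -0.778 0.399 0.486
  outer loop
   vertex 2.2 2.2 4.0
   vertex 0.2 2.2 0.8
   vertex 0.8 0.2 3.4
  endloop
 endfacet
 facet normal 0.511 0.055 0.858
  outer loop
   vertex 2.2 2.2 4.0
   vertex 3.2 0.7 3.5
   vertex 2.9 3.5 3.5
  endloop
 endfacet
 facet normal 0.023 -0.302 0.953
  outer loop
   vertex 2.2 2.2 4.0
   vertex 0.8 0.2 3.4
   vertex 3.2 0.7 3.5
  endloop
 endfacet
 facet normal 0.145 -0.983 0.116
  outer loop
   vertex 2.6 0.3 2.0
   vertex 0.8 0.2 3.4
   vertex 3.8 0.3 0.5
  endloop
 endfacet
 facet normal 0.214 -0.962 0.171
  outer loop
   vertex 2.6 0.3 2.0
   vertex 3.8 0.3 0.5
   vertex 3.2 0.7 3.5
  endloop
 endfacet
 facet normal 0.193 -0.964 0.180
  outer loop
   vertex 2.6 0.3 2.0
   vertex 3.2 0.7 3.5
   vertex 0.8 0.2 3.4
  endloop
 endfacet
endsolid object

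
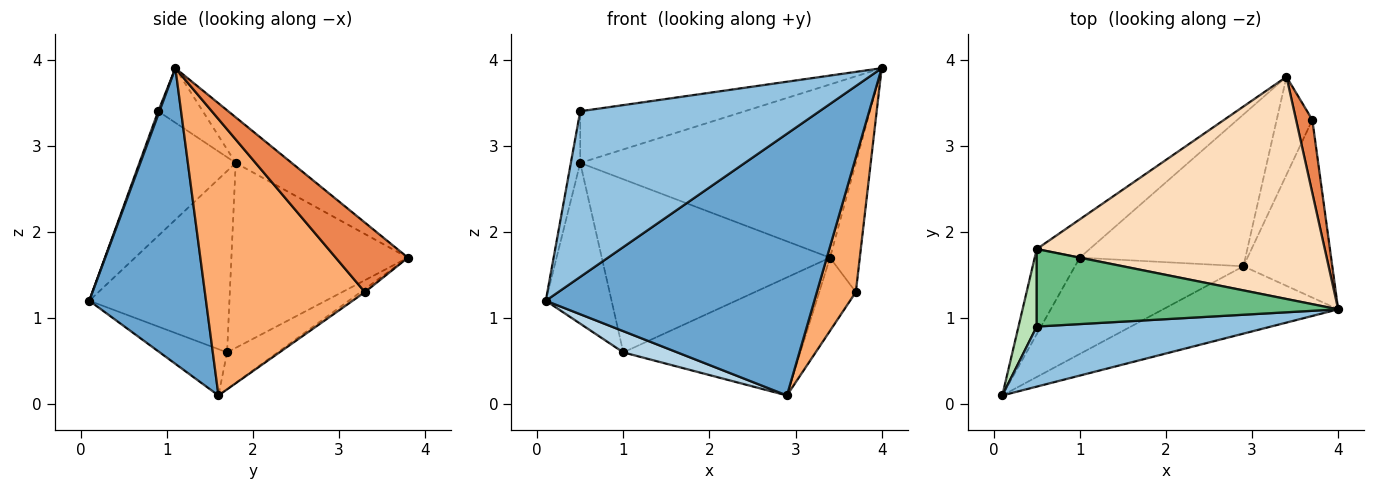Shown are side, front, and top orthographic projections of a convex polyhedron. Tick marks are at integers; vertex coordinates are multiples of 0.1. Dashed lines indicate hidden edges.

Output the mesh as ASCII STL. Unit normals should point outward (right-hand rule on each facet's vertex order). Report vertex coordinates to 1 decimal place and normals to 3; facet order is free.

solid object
 facet normal 0.388 -0.893 -0.230
  outer loop
   vertex 2.9 1.6 0.1
   vertex 4.0 1.1 3.9
   vertex 0.1 0.1 1.2
  endloop
 endfacet
 facet normal 0.005 -0.940 0.341
  outer loop
   vertex 0.5 0.9 3.4
   vertex 0.1 0.1 1.2
   vertex 4.0 1.1 3.9
  endloop
 endfacet
 facet normal -0.259 -0.208 -0.943
  outer loop
   vertex 1.0 1.7 0.6
   vertex 2.9 1.6 0.1
   vertex 0.1 0.1 1.2
  endloop
 endfacet
 facet normal -0.173 0.605 -0.777
  outer loop
   vertex 1.0 1.7 0.6
   vertex 3.4 3.8 1.7
   vertex 2.9 1.6 0.1
  endloop
 endfacet
 facet normal 0.903 0.373 0.211
  outer loop
   vertex 3.7 3.3 1.3
   vertex 3.4 3.8 1.7
   vertex 4.0 1.1 3.9
  endloop
 endfacet
 facet normal 0.927 -0.226 -0.298
  outer loop
   vertex 3.7 3.3 1.3
   vertex 4.0 1.1 3.9
   vertex 2.9 1.6 0.1
  endloop
 endfacet
 facet normal -0.070 0.597 -0.799
  outer loop
   vertex 3.7 3.3 1.3
   vertex 2.9 1.6 0.1
   vertex 3.4 3.8 1.7
  endloop
 endfacet
 facet normal -0.124 0.610 0.783
  outer loop
   vertex 0.5 1.8 2.8
   vertex 4.0 1.1 3.9
   vertex 3.4 3.8 1.7
  endloop
 endfacet
 facet normal -0.149 0.549 0.823
  outer loop
   vertex 0.5 1.8 2.8
   vertex 0.5 0.9 3.4
   vertex 4.0 1.1 3.9
  endloop
 endfacet
 facet normal -0.603 0.779 -0.172
  outer loop
   vertex 0.5 1.8 2.8
   vertex 3.4 3.8 1.7
   vertex 1.0 1.7 0.6
  endloop
 endfacet
 facet normal -0.985 0.096 0.144
  outer loop
   vertex 0.5 1.8 2.8
   vertex 0.1 0.1 1.2
   vertex 0.5 0.9 3.4
  endloop
 endfacet
 facet normal -0.883 0.414 -0.220
  outer loop
   vertex 0.5 1.8 2.8
   vertex 1.0 1.7 0.6
   vertex 0.1 0.1 1.2
  endloop
 endfacet
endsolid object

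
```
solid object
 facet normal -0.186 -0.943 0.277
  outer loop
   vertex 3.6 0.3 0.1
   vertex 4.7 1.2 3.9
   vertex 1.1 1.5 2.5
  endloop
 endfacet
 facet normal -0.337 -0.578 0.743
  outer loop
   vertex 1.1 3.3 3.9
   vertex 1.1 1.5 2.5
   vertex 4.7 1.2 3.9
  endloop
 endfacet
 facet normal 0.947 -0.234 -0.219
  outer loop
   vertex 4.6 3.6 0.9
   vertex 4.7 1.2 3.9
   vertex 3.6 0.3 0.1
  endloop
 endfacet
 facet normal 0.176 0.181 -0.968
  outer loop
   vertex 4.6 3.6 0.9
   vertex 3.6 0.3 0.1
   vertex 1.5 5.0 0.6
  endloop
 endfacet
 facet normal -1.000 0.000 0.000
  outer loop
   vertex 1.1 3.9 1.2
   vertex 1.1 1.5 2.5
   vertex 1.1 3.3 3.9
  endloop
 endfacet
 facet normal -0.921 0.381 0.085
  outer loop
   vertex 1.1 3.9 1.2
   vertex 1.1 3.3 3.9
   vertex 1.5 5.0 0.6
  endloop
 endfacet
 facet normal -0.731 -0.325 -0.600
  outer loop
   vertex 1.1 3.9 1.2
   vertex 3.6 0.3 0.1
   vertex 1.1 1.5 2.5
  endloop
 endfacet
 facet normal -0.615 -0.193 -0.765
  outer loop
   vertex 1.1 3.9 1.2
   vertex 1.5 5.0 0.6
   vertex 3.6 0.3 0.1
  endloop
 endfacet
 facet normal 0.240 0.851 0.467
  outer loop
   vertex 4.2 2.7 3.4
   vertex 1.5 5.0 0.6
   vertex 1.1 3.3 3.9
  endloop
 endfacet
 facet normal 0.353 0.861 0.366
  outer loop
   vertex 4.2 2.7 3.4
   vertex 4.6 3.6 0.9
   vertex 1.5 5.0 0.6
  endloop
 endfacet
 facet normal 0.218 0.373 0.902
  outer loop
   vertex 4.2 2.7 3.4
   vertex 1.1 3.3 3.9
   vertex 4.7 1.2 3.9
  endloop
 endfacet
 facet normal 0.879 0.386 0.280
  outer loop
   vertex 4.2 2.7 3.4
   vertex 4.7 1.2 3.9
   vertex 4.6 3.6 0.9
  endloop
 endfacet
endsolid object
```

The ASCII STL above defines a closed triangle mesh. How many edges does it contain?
18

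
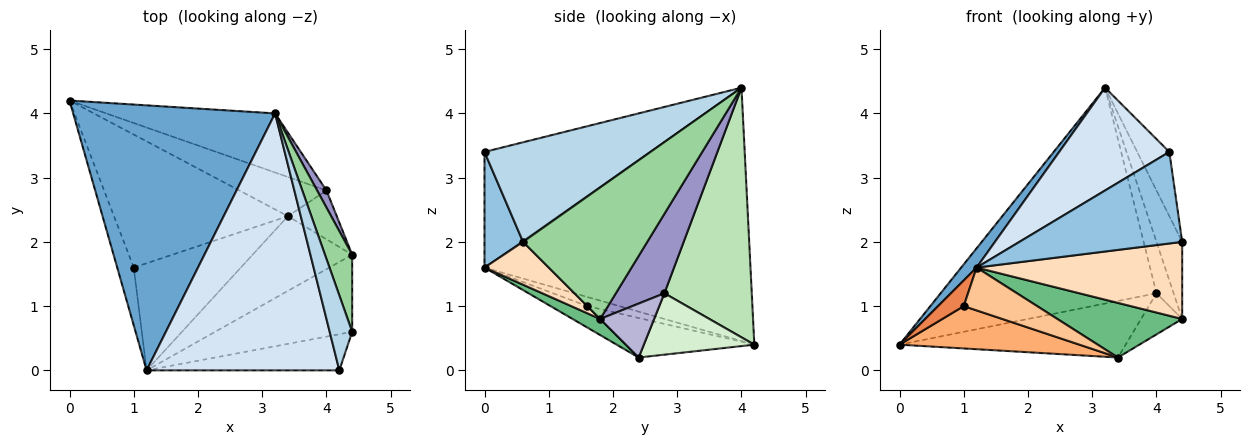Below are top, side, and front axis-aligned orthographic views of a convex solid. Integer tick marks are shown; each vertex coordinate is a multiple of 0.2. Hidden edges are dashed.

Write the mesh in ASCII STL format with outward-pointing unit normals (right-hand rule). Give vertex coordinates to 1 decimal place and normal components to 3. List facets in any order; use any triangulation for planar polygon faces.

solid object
 facet normal -0.781 -0.045 0.623
  outer loop
   vertex 3.2 4.0 4.4
   vertex 0.0 4.2 0.4
   vertex 1.2 0.0 1.6
  endloop
 endfacet
 facet normal 0.215 -0.908 -0.359
  outer loop
   vertex 4.2 0.0 3.4
   vertex 1.2 0.0 1.6
   vertex 4.4 0.6 2.0
  endloop
 endfacet
 facet normal 0.959 0.186 0.216
  outer loop
   vertex 4.2 0.0 3.4
   vertex 4.4 0.6 2.0
   vertex 3.2 4.0 4.4
  endloop
 endfacet
 facet normal -0.487 -0.324 0.811
  outer loop
   vertex 4.2 0.0 3.4
   vertex 3.2 4.0 4.4
   vertex 1.2 0.0 1.6
  endloop
 endfacet
 facet normal -0.453 -0.362 -0.815
  outer loop
   vertex 1.0 1.6 1.0
   vertex 1.2 0.0 1.6
   vertex 0.0 4.2 0.4
  endloop
 endfacet
 facet normal -0.212 -0.296 -0.931
  outer loop
   vertex 1.0 1.6 1.0
   vertex 0.0 4.2 0.4
   vertex 3.4 2.4 0.2
  endloop
 endfacet
 facet normal -0.183 -0.365 -0.913
  outer loop
   vertex 1.0 1.6 1.0
   vertex 3.4 2.4 0.2
   vertex 1.2 0.0 1.6
  endloop
 endfacet
 facet normal 0.216 -0.690 -0.690
  outer loop
   vertex 4.4 1.8 0.8
   vertex 4.4 0.6 2.0
   vertex 1.2 0.0 1.6
  endloop
 endfacet
 facet normal 0.129 -0.585 -0.800
  outer loop
   vertex 4.4 1.8 0.8
   vertex 1.2 0.0 1.6
   vertex 3.4 2.4 0.2
  endloop
 endfacet
 facet normal 0.960 0.199 0.199
  outer loop
   vertex 4.4 1.8 0.8
   vertex 3.2 4.0 4.4
   vertex 4.4 0.6 2.0
  endloop
 endfacet
 facet normal 0.364 0.898 -0.246
  outer loop
   vertex 4.0 2.8 1.2
   vertex 0.0 4.2 0.4
   vertex 3.2 4.0 4.4
  endloop
 endfacet
 facet normal 0.373 0.763 -0.529
  outer loop
   vertex 4.0 2.8 1.2
   vertex 3.4 2.4 0.2
   vertex 0.0 4.2 0.4
  endloop
 endfacet
 facet normal 0.937 0.331 0.110
  outer loop
   vertex 4.0 2.8 1.2
   vertex 3.2 4.0 4.4
   vertex 4.4 1.8 0.8
  endloop
 endfacet
 facet normal 0.646 0.492 -0.584
  outer loop
   vertex 4.0 2.8 1.2
   vertex 4.4 1.8 0.8
   vertex 3.4 2.4 0.2
  endloop
 endfacet
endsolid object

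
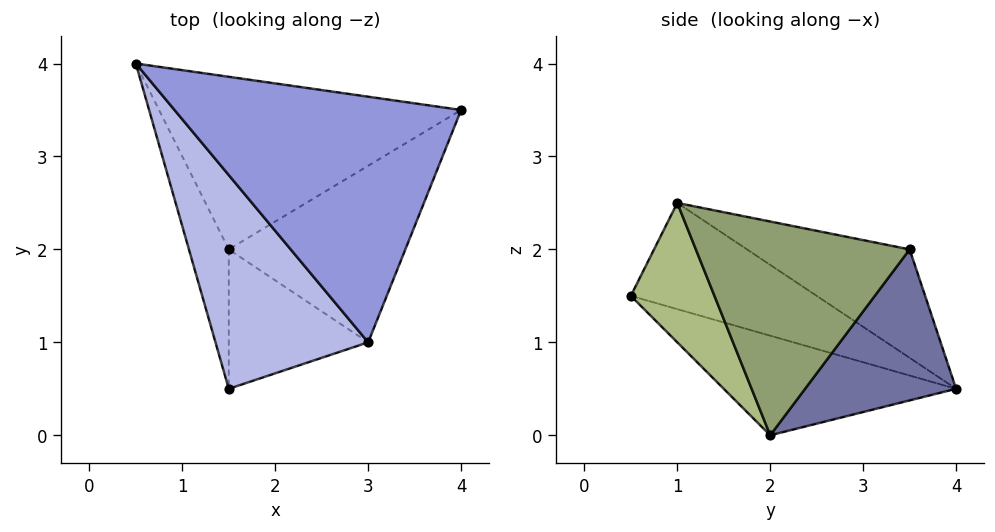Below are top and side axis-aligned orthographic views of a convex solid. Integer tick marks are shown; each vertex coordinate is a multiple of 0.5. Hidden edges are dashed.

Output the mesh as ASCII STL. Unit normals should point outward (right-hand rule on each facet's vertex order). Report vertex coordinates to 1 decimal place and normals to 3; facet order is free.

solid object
 facet normal 0.408 0.408 -0.816
  outer loop
   vertex 1.5 2.0 0.0
   vertex 0.5 4.0 0.5
   vertex 4.0 3.5 2.0
  endloop
 endfacet
 facet normal -0.870 -0.348 -0.348
  outer loop
   vertex 1.5 2.0 0.0
   vertex 1.5 0.5 1.5
   vertex 0.5 4.0 0.5
  endloop
 endfacet
 facet normal -0.336 0.312 0.889
  outer loop
   vertex 3.0 1.0 2.5
   vertex 4.0 3.5 2.0
   vertex 0.5 4.0 0.5
  endloop
 endfacet
 facet normal -0.570 0.071 0.819
  outer loop
   vertex 3.0 1.0 2.5
   vertex 0.5 4.0 0.5
   vertex 1.5 0.5 1.5
  endloop
 endfacet
 facet normal 0.707 -0.399 -0.584
  outer loop
   vertex 3.0 1.0 2.5
   vertex 1.5 2.0 0.0
   vertex 4.0 3.5 2.0
  endloop
 endfacet
 facet normal 0.577 -0.577 -0.577
  outer loop
   vertex 3.0 1.0 2.5
   vertex 1.5 0.5 1.5
   vertex 1.5 2.0 0.0
  endloop
 endfacet
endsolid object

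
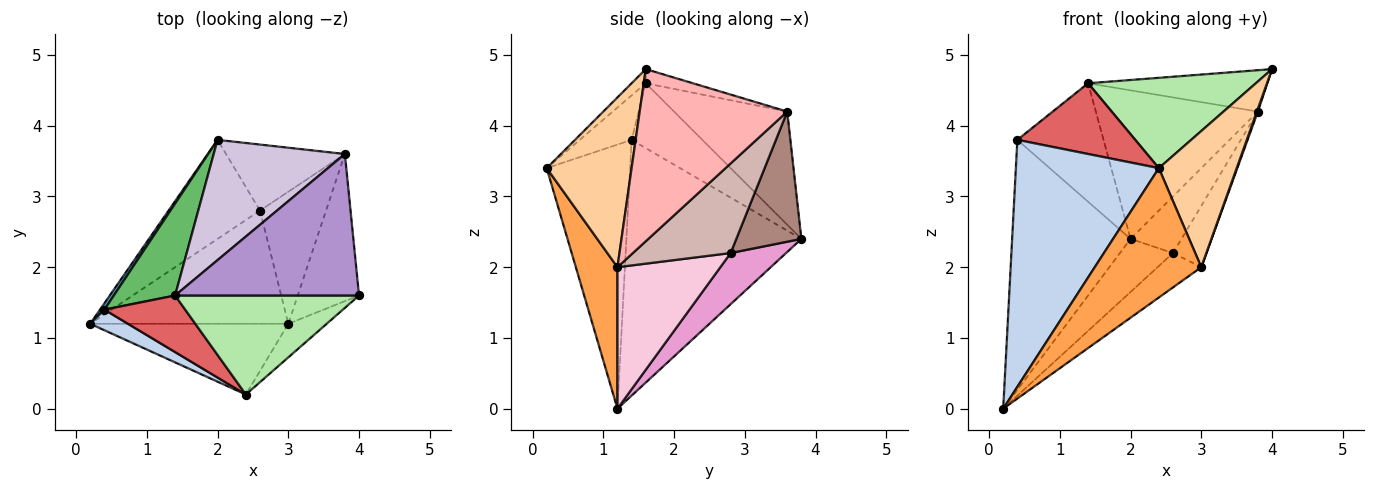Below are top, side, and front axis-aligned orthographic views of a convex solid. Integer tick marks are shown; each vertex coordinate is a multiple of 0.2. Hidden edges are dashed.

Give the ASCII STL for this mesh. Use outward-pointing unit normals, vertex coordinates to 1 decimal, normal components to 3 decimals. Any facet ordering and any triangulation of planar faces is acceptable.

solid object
 facet normal -0.828 0.560 0.014
  outer loop
   vertex 0.4 1.4 3.8
   vertex 2.0 3.8 2.4
   vertex 0.2 1.2 0.0
  endloop
 endfacet
 facet normal -0.503 -0.862 0.072
  outer loop
   vertex 0.4 1.4 3.8
   vertex 0.2 1.2 0.0
   vertex 2.4 0.2 3.4
  endloop
 endfacet
 facet normal 0.324 -0.830 -0.454
  outer loop
   vertex 3.0 1.2 2.0
   vertex 2.4 0.2 3.4
   vertex 0.2 1.2 0.0
  endloop
 endfacet
 facet normal 0.727 -0.667 -0.164
  outer loop
   vertex 3.0 1.2 2.0
   vertex 4.0 1.6 4.8
   vertex 2.4 0.2 3.4
  endloop
 endfacet
 facet normal -0.544 0.663 0.514
  outer loop
   vertex 1.4 1.6 4.6
   vertex 2.0 3.8 2.4
   vertex 0.4 1.4 3.8
  endloop
 endfacet
 facet normal -0.057 -0.673 0.738
  outer loop
   vertex 1.4 1.6 4.6
   vertex 2.4 0.2 3.4
   vertex 4.0 1.6 4.8
  endloop
 endfacet
 facet normal -0.325 -0.738 0.591
  outer loop
   vertex 1.4 1.6 4.6
   vertex 0.4 1.4 3.8
   vertex 2.4 0.2 3.4
  endloop
 endfacet
 facet normal 0.942 -0.006 -0.336
  outer loop
   vertex 3.8 3.6 4.2
   vertex 4.0 1.6 4.8
   vertex 3.0 1.2 2.0
  endloop
 endfacet
 facet normal -0.074 0.280 0.957
  outer loop
   vertex 3.8 3.6 4.2
   vertex 1.4 1.6 4.6
   vertex 4.0 1.6 4.8
  endloop
 endfacet
 facet normal -0.477 0.683 0.553
  outer loop
   vertex 3.8 3.6 4.2
   vertex 2.0 3.8 2.4
   vertex 1.4 1.6 4.6
  endloop
 endfacet
 facet normal 0.639 0.500 -0.584
  outer loop
   vertex 2.6 2.8 2.2
   vertex 2.0 3.8 2.4
   vertex 3.8 3.6 4.2
  endloop
 endfacet
 facet normal 0.776 0.266 -0.572
  outer loop
   vertex 2.6 2.8 2.2
   vertex 3.8 3.6 4.2
   vertex 3.0 1.2 2.0
  endloop
 endfacet
 facet normal 0.442 0.424 -0.791
  outer loop
   vertex 2.6 2.8 2.2
   vertex 0.2 1.2 0.0
   vertex 2.0 3.8 2.4
  endloop
 endfacet
 facet normal 0.564 0.240 -0.790
  outer loop
   vertex 2.6 2.8 2.2
   vertex 3.0 1.2 2.0
   vertex 0.2 1.2 0.0
  endloop
 endfacet
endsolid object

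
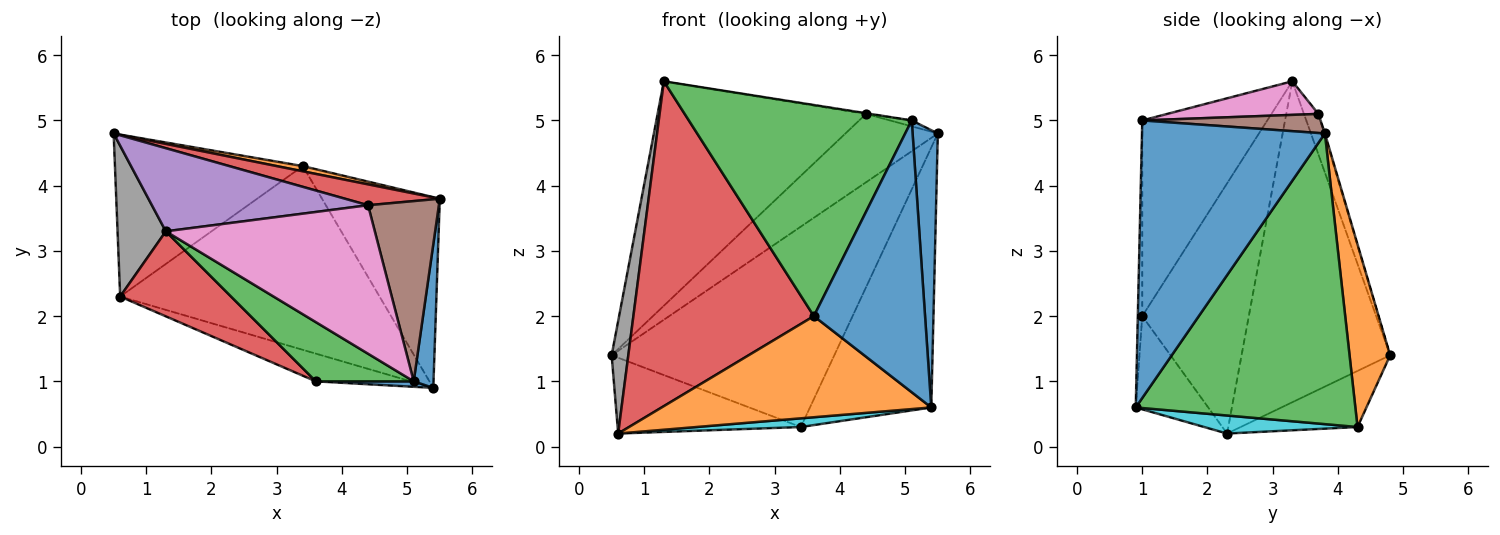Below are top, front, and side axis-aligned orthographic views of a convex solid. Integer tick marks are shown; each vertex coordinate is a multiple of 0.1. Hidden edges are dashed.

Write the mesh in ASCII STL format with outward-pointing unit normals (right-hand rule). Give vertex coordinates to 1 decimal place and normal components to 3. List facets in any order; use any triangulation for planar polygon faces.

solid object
 facet normal 0.988 -0.136 0.070
  outer loop
   vertex 5.1 1.0 5.0
   vertex 5.4 0.9 0.6
   vertex 5.5 3.8 4.8
  endloop
 endfacet
 facet normal 0.179 0.983 0.026
  outer loop
   vertex 3.4 4.3 0.3
   vertex 0.5 4.8 1.4
   vertex 5.5 3.8 4.8
  endloop
 endfacet
 facet normal 0.825 0.456 -0.334
  outer loop
   vertex 3.4 4.3 0.3
   vertex 5.5 3.8 4.8
   vertex 5.4 0.9 0.6
  endloop
 endfacet
 facet normal -0.007 0.956 0.292
  outer loop
   vertex 4.4 3.7 5.1
   vertex 5.5 3.8 4.8
   vertex 0.5 4.8 1.4
  endloop
 endfacet
 facet normal -0.065 0.936 0.347
  outer loop
   vertex 4.4 3.7 5.1
   vertex 0.5 4.8 1.4
   vertex 1.3 3.3 5.6
  endloop
 endfacet
 facet normal 0.260 0.032 0.965
  outer loop
   vertex 4.4 3.7 5.1
   vertex 5.1 1.0 5.0
   vertex 5.5 3.8 4.8
  endloop
 endfacet
 facet normal 0.159 0.005 0.987
  outer loop
   vertex 4.4 3.7 5.1
   vertex 1.3 3.3 5.6
   vertex 5.1 1.0 5.0
  endloop
 endfacet
 facet normal -0.983 -0.110 0.148
  outer loop
   vertex 0.6 2.3 0.2
   vertex 1.3 3.3 5.6
   vertex 0.5 4.8 1.4
  endloop
 endfacet
 facet normal -0.261 0.409 -0.874
  outer loop
   vertex 0.6 2.3 0.2
   vertex 0.5 4.8 1.4
   vertex 3.4 4.3 0.3
  endloop
 endfacet
 facet normal 0.069 -0.047 -0.996
  outer loop
   vertex 0.6 2.3 0.2
   vertex 3.4 4.3 0.3
   vertex 5.4 0.9 0.6
  endloop
 endfacet
 facet normal -0.040 -0.999 0.020
  outer loop
   vertex 3.6 1.0 2.0
   vertex 5.4 0.9 0.6
   vertex 5.1 1.0 5.0
  endloop
 endfacet
 facet normal -0.251 -0.934 -0.256
  outer loop
   vertex 3.6 1.0 2.0
   vertex 0.6 2.3 0.2
   vertex 5.4 0.9 0.6
  endloop
 endfacet
 facet normal -0.475 -0.847 0.238
  outer loop
   vertex 3.6 1.0 2.0
   vertex 5.1 1.0 5.0
   vertex 1.3 3.3 5.6
  endloop
 endfacet
 facet normal -0.496 -0.840 0.220
  outer loop
   vertex 3.6 1.0 2.0
   vertex 1.3 3.3 5.6
   vertex 0.6 2.3 0.2
  endloop
 endfacet
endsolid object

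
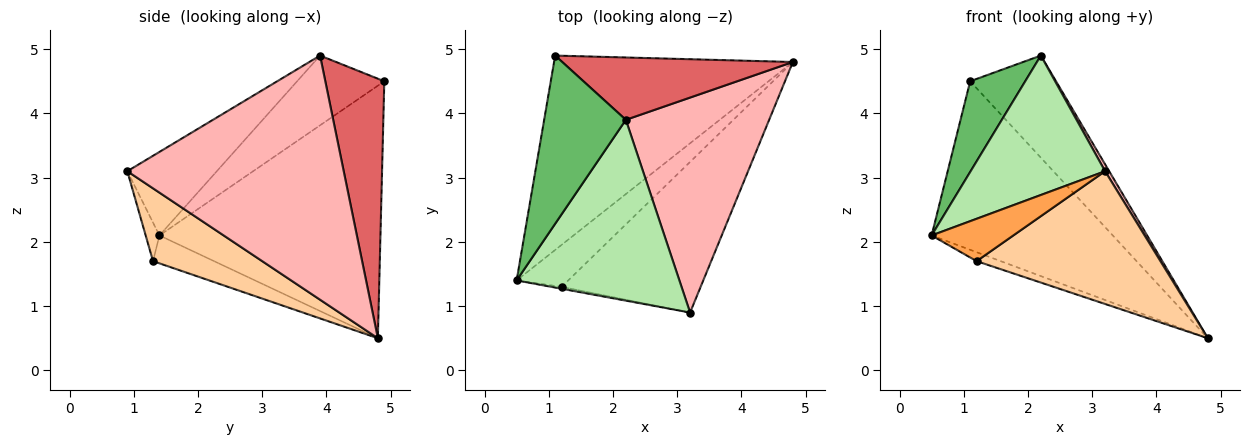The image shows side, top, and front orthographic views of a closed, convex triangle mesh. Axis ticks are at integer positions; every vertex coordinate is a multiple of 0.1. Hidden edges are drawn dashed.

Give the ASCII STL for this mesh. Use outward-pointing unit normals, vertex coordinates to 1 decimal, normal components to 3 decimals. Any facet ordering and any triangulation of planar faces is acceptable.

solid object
 facet normal -0.624 0.512 -0.590
  outer loop
   vertex 1.1 4.9 4.5
   vertex 4.8 4.8 0.5
   vertex 0.5 1.4 2.1
  endloop
 endfacet
 facet normal -0.468 0.185 -0.864
  outer loop
   vertex 1.2 1.3 1.7
   vertex 0.5 1.4 2.1
   vertex 4.8 4.8 0.5
  endloop
 endfacet
 facet normal -0.166 -0.985 -0.044
  outer loop
   vertex 1.2 1.3 1.7
   vertex 3.2 0.9 3.1
   vertex 0.5 1.4 2.1
  endloop
 endfacet
 facet normal 0.366 -0.615 -0.698
  outer loop
   vertex 1.2 1.3 1.7
   vertex 4.8 4.8 0.5
   vertex 3.2 0.9 3.1
  endloop
 endfacet
 facet normal -0.601 -0.379 0.704
  outer loop
   vertex 2.2 3.9 4.9
   vertex 1.1 4.9 4.5
   vertex 0.5 1.4 2.1
  endloop
 endfacet
 facet normal -0.376 -0.566 0.734
  outer loop
   vertex 2.2 3.9 4.9
   vertex 0.5 1.4 2.1
   vertex 3.2 0.9 3.1
  endloop
 endfacet
 facet normal 0.506 0.736 0.450
  outer loop
   vertex 2.2 3.9 4.9
   vertex 4.8 4.8 0.5
   vertex 1.1 4.9 4.5
  endloop
 endfacet
 facet normal 0.862 -0.016 0.506
  outer loop
   vertex 2.2 3.9 4.9
   vertex 3.2 0.9 3.1
   vertex 4.8 4.8 0.5
  endloop
 endfacet
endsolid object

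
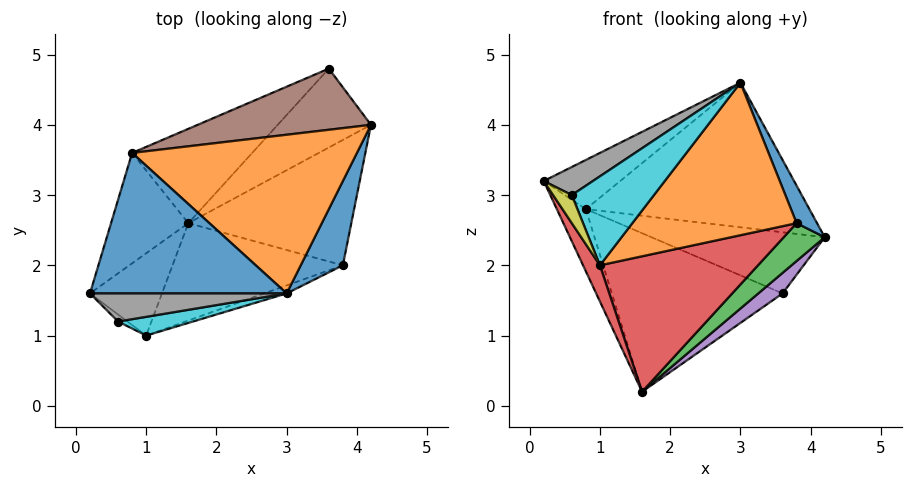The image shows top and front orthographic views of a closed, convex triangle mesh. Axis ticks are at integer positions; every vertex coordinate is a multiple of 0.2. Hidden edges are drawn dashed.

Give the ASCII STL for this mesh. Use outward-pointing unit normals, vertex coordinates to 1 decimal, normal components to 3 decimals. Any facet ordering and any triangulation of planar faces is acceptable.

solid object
 facet normal -0.427 0.299 0.854
  outer loop
   vertex 0.8 3.6 2.8
   vertex 0.2 1.6 3.2
   vertex 3.0 1.6 4.6
  endloop
 endfacet
 facet normal 0.008 0.674 0.739
  outer loop
   vertex 0.8 3.6 2.8
   vertex 3.0 1.6 4.6
   vertex 4.2 4.0 2.4
  endloop
 endfacet
 facet normal -0.912 0.202 -0.358
  outer loop
   vertex 0.8 3.6 2.8
   vertex 1.6 2.6 0.2
   vertex 0.2 1.6 3.2
  endloop
 endfacet
 facet normal -0.859 -0.206 -0.469
  outer loop
   vertex 1.0 1.0 2.0
   vertex 0.2 1.6 3.2
   vertex 1.6 2.6 0.2
  endloop
 endfacet
 facet normal 0.690 -0.182 -0.700
  outer loop
   vertex 3.6 4.8 1.6
   vertex 4.2 4.0 2.4
   vertex 1.6 2.6 0.2
  endloop
 endfacet
 facet normal 0.000 0.707 0.707
  outer loop
   vertex 3.6 4.8 1.6
   vertex 0.8 3.6 2.8
   vertex 4.2 4.0 2.4
  endloop
 endfacet
 facet normal -0.507 0.741 -0.441
  outer loop
   vertex 3.6 4.8 1.6
   vertex 1.6 2.6 0.2
   vertex 0.8 3.6 2.8
  endloop
 endfacet
 facet normal -0.333 -0.667 0.667
  outer loop
   vertex 0.6 1.2 3.0
   vertex 3.0 1.6 4.6
   vertex 0.2 1.6 3.2
  endloop
 endfacet
 facet normal -0.737 -0.655 -0.164
  outer loop
   vertex 0.6 1.2 3.0
   vertex 0.2 1.6 3.2
   vertex 1.0 1.0 2.0
  endloop
 endfacet
 facet normal 0.026 -0.978 0.206
  outer loop
   vertex 0.6 1.2 3.0
   vertex 1.0 1.0 2.0
   vertex 3.0 1.6 4.6
  endloop
 endfacet
 facet normal 0.928 -0.151 0.341
  outer loop
   vertex 3.8 2.0 2.6
   vertex 4.2 4.0 2.4
   vertex 3.0 1.6 4.6
  endloop
 endfacet
 facet normal 0.345 -0.937 -0.049
  outer loop
   vertex 3.8 2.0 2.6
   vertex 3.0 1.6 4.6
   vertex 1.0 1.0 2.0
  endloop
 endfacet
 facet normal 0.695 -0.208 -0.689
  outer loop
   vertex 3.8 2.0 2.6
   vertex 1.6 2.6 0.2
   vertex 4.2 4.0 2.4
  endloop
 endfacet
 facet normal 0.383 -0.750 -0.539
  outer loop
   vertex 3.8 2.0 2.6
   vertex 1.0 1.0 2.0
   vertex 1.6 2.6 0.2
  endloop
 endfacet
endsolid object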